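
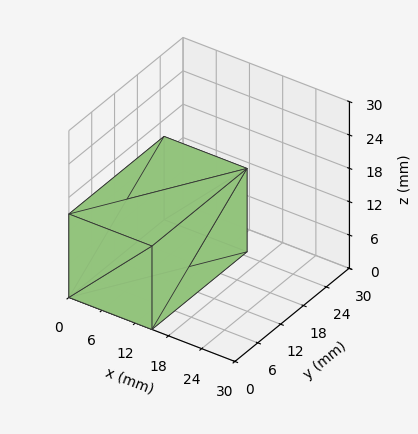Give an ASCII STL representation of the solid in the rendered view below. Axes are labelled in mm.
Reading the render: the shape is a rectangular box, roughly 15 × 25 mm footprint and 15 mm tall (dimensions read to the nearest mm from the axis ticks). For the STL, each face is triangulated and given an outward normal.

solid part
  facet normal 0.0000 0.0000 -1.0000
    outer loop
      vertex 15.0 25.0 0.0
      vertex 15.0 0.0 0.0
      vertex 0.0 0.0 0.0
    endloop
  endfacet
  facet normal 0.0000 0.0000 -1.0000
    outer loop
      vertex 0.0 25.0 0.0
      vertex 15.0 25.0 0.0
      vertex 0.0 0.0 0.0
    endloop
  endfacet
  facet normal 0.0000 0.0000 1.0000
    outer loop
      vertex 0.0 0.0 15.0
      vertex 15.0 0.0 15.0
      vertex 15.0 25.0 15.0
    endloop
  endfacet
  facet normal 0.0000 0.0000 1.0000
    outer loop
      vertex 0.0 0.0 15.0
      vertex 15.0 25.0 15.0
      vertex 0.0 25.0 15.0
    endloop
  endfacet
  facet normal 0.0000 -1.0000 0.0000
    outer loop
      vertex 0.0 0.0 0.0
      vertex 15.0 0.0 0.0
      vertex 15.0 0.0 15.0
    endloop
  endfacet
  facet normal 0.0000 -1.0000 0.0000
    outer loop
      vertex 0.0 0.0 0.0
      vertex 15.0 0.0 15.0
      vertex 0.0 0.0 15.0
    endloop
  endfacet
  facet normal 0.0000 1.0000 0.0000
    outer loop
      vertex 15.0 25.0 15.0
      vertex 15.0 25.0 0.0
      vertex 0.0 25.0 0.0
    endloop
  endfacet
  facet normal 0.0000 1.0000 0.0000
    outer loop
      vertex 0.0 25.0 15.0
      vertex 15.0 25.0 15.0
      vertex 0.0 25.0 0.0
    endloop
  endfacet
  facet normal -1.0000 0.0000 0.0000
    outer loop
      vertex 0.0 25.0 15.0
      vertex 0.0 25.0 0.0
      vertex 0.0 0.0 0.0
    endloop
  endfacet
  facet normal -1.0000 0.0000 0.0000
    outer loop
      vertex 0.0 0.0 15.0
      vertex 0.0 25.0 15.0
      vertex 0.0 0.0 0.0
    endloop
  endfacet
  facet normal 1.0000 0.0000 0.0000
    outer loop
      vertex 15.0 0.0 0.0
      vertex 15.0 25.0 0.0
      vertex 15.0 25.0 15.0
    endloop
  endfacet
  facet normal 1.0000 0.0000 0.0000
    outer loop
      vertex 15.0 0.0 0.0
      vertex 15.0 25.0 15.0
      vertex 15.0 0.0 15.0
    endloop
  endfacet
endsolid part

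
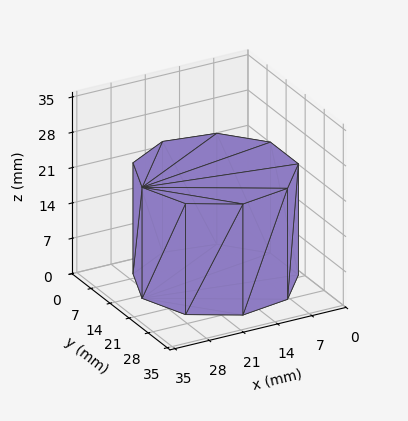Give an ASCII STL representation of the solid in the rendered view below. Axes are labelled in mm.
Reading the render: the shape is a regular 9-sided prism (a cylinder approximated with 9 flat sides), circumscribed radius ≈ 15 mm, height ≈ 22 mm (dimensions read to the nearest mm from the axis ticks). For the STL, each face is triangulated and given an outward normal.

solid part
  facet normal 0.0000 0.0000 -1.0000
    outer loop
      vertex 17.60 29.77 0.00
      vertex 26.49 24.64 0.00
      vertex 30.00 15.00 0.00
    endloop
  endfacet
  facet normal 0.0000 0.0000 -1.0000
    outer loop
      vertex 7.50 27.99 0.00
      vertex 17.60 29.77 0.00
      vertex 30.00 15.00 0.00
    endloop
  endfacet
  facet normal 0.0000 0.0000 -1.0000
    outer loop
      vertex 0.90 20.13 0.00
      vertex 7.50 27.99 0.00
      vertex 30.00 15.00 0.00
    endloop
  endfacet
  facet normal 0.0000 0.0000 -1.0000
    outer loop
      vertex 0.90 9.87 0.00
      vertex 0.90 20.13 0.00
      vertex 30.00 15.00 0.00
    endloop
  endfacet
  facet normal 0.0000 0.0000 -1.0000
    outer loop
      vertex 7.50 2.01 0.00
      vertex 0.90 9.87 0.00
      vertex 30.00 15.00 0.00
    endloop
  endfacet
  facet normal 0.0000 0.0000 -1.0000
    outer loop
      vertex 17.60 0.23 0.00
      vertex 7.50 2.01 0.00
      vertex 30.00 15.00 0.00
    endloop
  endfacet
  facet normal 0.0000 0.0000 -1.0000
    outer loop
      vertex 26.49 5.36 0.00
      vertex 17.60 0.23 0.00
      vertex 30.00 15.00 0.00
    endloop
  endfacet
  facet normal 0.0000 0.0000 1.0000
    outer loop
      vertex 30.00 15.00 22.00
      vertex 26.49 24.64 22.00
      vertex 17.60 29.77 22.00
    endloop
  endfacet
  facet normal 0.0000 0.0000 1.0000
    outer loop
      vertex 30.00 15.00 22.00
      vertex 17.60 29.77 22.00
      vertex 7.50 27.99 22.00
    endloop
  endfacet
  facet normal 0.0000 0.0000 1.0000
    outer loop
      vertex 30.00 15.00 22.00
      vertex 7.50 27.99 22.00
      vertex 0.90 20.13 22.00
    endloop
  endfacet
  facet normal 0.0000 0.0000 1.0000
    outer loop
      vertex 30.00 15.00 22.00
      vertex 0.90 20.13 22.00
      vertex 0.90 9.87 22.00
    endloop
  endfacet
  facet normal 0.0000 0.0000 1.0000
    outer loop
      vertex 30.00 15.00 22.00
      vertex 0.90 9.87 22.00
      vertex 7.50 2.01 22.00
    endloop
  endfacet
  facet normal 0.0000 0.0000 1.0000
    outer loop
      vertex 30.00 15.00 22.00
      vertex 7.50 2.01 22.00
      vertex 17.60 0.23 22.00
    endloop
  endfacet
  facet normal 0.0000 0.0000 1.0000
    outer loop
      vertex 30.00 15.00 22.00
      vertex 17.60 0.23 22.00
      vertex 26.49 5.36 22.00
    endloop
  endfacet
  facet normal 0.9397 0.3421 0.0000
    outer loop
      vertex 30.00 15.00 0.00
      vertex 26.49 24.64 0.00
      vertex 26.49 24.64 22.00
    endloop
  endfacet
  facet normal 0.9397 0.3421 0.0000
    outer loop
      vertex 30.00 15.00 0.00
      vertex 26.49 24.64 22.00
      vertex 30.00 15.00 22.00
    endloop
  endfacet
  facet normal 0.4998 0.8661 0.0000
    outer loop
      vertex 26.49 24.64 0.00
      vertex 17.60 29.77 0.00
      vertex 17.60 29.77 22.00
    endloop
  endfacet
  facet normal 0.4998 0.8661 0.0000
    outer loop
      vertex 26.49 24.64 0.00
      vertex 17.60 29.77 22.00
      vertex 26.49 24.64 22.00
    endloop
  endfacet
  facet normal -0.1736 0.9848 0.0000
    outer loop
      vertex 17.60 29.77 0.00
      vertex 7.50 27.99 0.00
      vertex 7.50 27.99 22.00
    endloop
  endfacet
  facet normal -0.1736 0.9848 0.0000
    outer loop
      vertex 17.60 29.77 0.00
      vertex 7.50 27.99 22.00
      vertex 17.60 29.77 22.00
    endloop
  endfacet
  facet normal -0.7658 0.6431 0.0000
    outer loop
      vertex 7.50 27.99 0.00
      vertex 0.90 20.13 0.00
      vertex 0.90 20.13 22.00
    endloop
  endfacet
  facet normal -0.7658 0.6431 0.0000
    outer loop
      vertex 7.50 27.99 0.00
      vertex 0.90 20.13 22.00
      vertex 7.50 27.99 22.00
    endloop
  endfacet
  facet normal -1.0000 0.0000 0.0000
    outer loop
      vertex 0.90 20.13 0.00
      vertex 0.90 9.87 0.00
      vertex 0.90 9.87 22.00
    endloop
  endfacet
  facet normal -1.0000 0.0000 0.0000
    outer loop
      vertex 0.90 20.13 0.00
      vertex 0.90 9.87 22.00
      vertex 0.90 20.13 22.00
    endloop
  endfacet
  facet normal -0.7658 -0.6431 0.0000
    outer loop
      vertex 0.90 9.87 0.00
      vertex 7.50 2.01 0.00
      vertex 7.50 2.01 22.00
    endloop
  endfacet
  facet normal -0.7658 -0.6431 0.0000
    outer loop
      vertex 0.90 9.87 0.00
      vertex 7.50 2.01 22.00
      vertex 0.90 9.87 22.00
    endloop
  endfacet
  facet normal -0.1736 -0.9848 0.0000
    outer loop
      vertex 7.50 2.01 0.00
      vertex 17.60 0.23 0.00
      vertex 17.60 0.23 22.00
    endloop
  endfacet
  facet normal -0.1736 -0.9848 0.0000
    outer loop
      vertex 7.50 2.01 0.00
      vertex 17.60 0.23 22.00
      vertex 7.50 2.01 22.00
    endloop
  endfacet
  facet normal 0.4998 -0.8661 0.0000
    outer loop
      vertex 17.60 0.23 0.00
      vertex 26.49 5.36 0.00
      vertex 26.49 5.36 22.00
    endloop
  endfacet
  facet normal 0.4998 -0.8661 0.0000
    outer loop
      vertex 17.60 0.23 0.00
      vertex 26.49 5.36 22.00
      vertex 17.60 0.23 22.00
    endloop
  endfacet
  facet normal 0.9397 -0.3421 0.0000
    outer loop
      vertex 26.49 5.36 0.00
      vertex 30.00 15.00 0.00
      vertex 30.00 15.00 22.00
    endloop
  endfacet
  facet normal 0.9397 -0.3421 0.0000
    outer loop
      vertex 26.49 5.36 0.00
      vertex 30.00 15.00 22.00
      vertex 26.49 5.36 22.00
    endloop
  endfacet
endsolid part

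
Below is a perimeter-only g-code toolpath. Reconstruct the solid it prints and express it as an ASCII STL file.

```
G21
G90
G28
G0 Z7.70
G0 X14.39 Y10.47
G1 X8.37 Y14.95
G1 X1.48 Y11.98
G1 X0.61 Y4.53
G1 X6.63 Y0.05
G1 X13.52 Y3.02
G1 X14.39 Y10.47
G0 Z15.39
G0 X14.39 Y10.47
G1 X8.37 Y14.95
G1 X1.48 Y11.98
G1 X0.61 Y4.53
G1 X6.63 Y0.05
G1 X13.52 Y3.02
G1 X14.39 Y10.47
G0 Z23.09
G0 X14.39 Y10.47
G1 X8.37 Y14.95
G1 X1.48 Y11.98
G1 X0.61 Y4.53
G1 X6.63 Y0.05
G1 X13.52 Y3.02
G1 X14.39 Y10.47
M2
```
solid part
  facet normal 0.0000 0.0000 -1.0000
    outer loop
      vertex 1.48 11.98 0.00
      vertex 8.37 14.95 0.00
      vertex 14.39 10.47 0.00
    endloop
  endfacet
  facet normal 0.0000 0.0000 -1.0000
    outer loop
      vertex 0.61 4.53 0.00
      vertex 1.48 11.98 0.00
      vertex 14.39 10.47 0.00
    endloop
  endfacet
  facet normal 0.0000 0.0000 -1.0000
    outer loop
      vertex 6.63 0.05 0.00
      vertex 0.61 4.53 0.00
      vertex 14.39 10.47 0.00
    endloop
  endfacet
  facet normal 0.0000 0.0000 -1.0000
    outer loop
      vertex 13.52 3.02 0.00
      vertex 6.63 0.05 0.00
      vertex 14.39 10.47 0.00
    endloop
  endfacet
  facet normal 0.0000 0.0000 1.0000
    outer loop
      vertex 14.39 10.47 23.09
      vertex 8.37 14.95 23.09
      vertex 1.48 11.98 23.09
    endloop
  endfacet
  facet normal 0.0000 0.0000 1.0000
    outer loop
      vertex 14.39 10.47 23.09
      vertex 1.48 11.98 23.09
      vertex 0.61 4.53 23.09
    endloop
  endfacet
  facet normal 0.0000 0.0000 1.0000
    outer loop
      vertex 14.39 10.47 23.09
      vertex 0.61 4.53 23.09
      vertex 6.63 0.05 23.09
    endloop
  endfacet
  facet normal 0.0000 0.0000 1.0000
    outer loop
      vertex 14.39 10.47 23.09
      vertex 6.63 0.05 23.09
      vertex 13.52 3.02 23.09
    endloop
  endfacet
  facet normal 0.5970 0.8022 0.0000
    outer loop
      vertex 14.39 10.47 0.00
      vertex 8.37 14.95 0.00
      vertex 8.37 14.95 23.09
    endloop
  endfacet
  facet normal 0.5970 0.8022 0.0000
    outer loop
      vertex 14.39 10.47 0.00
      vertex 8.37 14.95 23.09
      vertex 14.39 10.47 23.09
    endloop
  endfacet
  facet normal -0.3958 0.9183 0.0000
    outer loop
      vertex 8.37 14.95 0.00
      vertex 1.48 11.98 0.00
      vertex 1.48 11.98 23.09
    endloop
  endfacet
  facet normal -0.3958 0.9183 0.0000
    outer loop
      vertex 8.37 14.95 0.00
      vertex 1.48 11.98 23.09
      vertex 8.37 14.95 23.09
    endloop
  endfacet
  facet normal -0.9933 0.1160 0.0000
    outer loop
      vertex 1.48 11.98 0.00
      vertex 0.61 4.53 0.00
      vertex 0.61 4.53 23.09
    endloop
  endfacet
  facet normal -0.9933 0.1160 0.0000
    outer loop
      vertex 1.48 11.98 0.00
      vertex 0.61 4.53 23.09
      vertex 1.48 11.98 23.09
    endloop
  endfacet
  facet normal -0.5970 -0.8022 0.0000
    outer loop
      vertex 0.61 4.53 0.00
      vertex 6.63 0.05 0.00
      vertex 6.63 0.05 23.09
    endloop
  endfacet
  facet normal -0.5970 -0.8022 0.0000
    outer loop
      vertex 0.61 4.53 0.00
      vertex 6.63 0.05 23.09
      vertex 0.61 4.53 23.09
    endloop
  endfacet
  facet normal 0.3958 -0.9183 0.0000
    outer loop
      vertex 6.63 0.05 0.00
      vertex 13.52 3.02 0.00
      vertex 13.52 3.02 23.09
    endloop
  endfacet
  facet normal 0.3958 -0.9183 0.0000
    outer loop
      vertex 6.63 0.05 0.00
      vertex 13.52 3.02 23.09
      vertex 6.63 0.05 23.09
    endloop
  endfacet
  facet normal 0.9933 -0.1160 0.0000
    outer loop
      vertex 13.52 3.02 0.00
      vertex 14.39 10.47 0.00
      vertex 14.39 10.47 23.09
    endloop
  endfacet
  facet normal 0.9933 -0.1160 0.0000
    outer loop
      vertex 13.52 3.02 0.00
      vertex 14.39 10.47 23.09
      vertex 13.52 3.02 23.09
    endloop
  endfacet
endsolid part

The G0 Z moves step by Δz≈7.70 mm. Every layer's G1 loop is the same polygon, so the solid is a straight extrusion of it from z=0 to z≈23.1. Closing with flat bottom and top caps and triangulating gives 20 facets — a regular 6-sided prism (a cylinder approximated with 6 flat sides), circumscribed radius ≈ 7.5 mm, height ≈ 23.1 mm.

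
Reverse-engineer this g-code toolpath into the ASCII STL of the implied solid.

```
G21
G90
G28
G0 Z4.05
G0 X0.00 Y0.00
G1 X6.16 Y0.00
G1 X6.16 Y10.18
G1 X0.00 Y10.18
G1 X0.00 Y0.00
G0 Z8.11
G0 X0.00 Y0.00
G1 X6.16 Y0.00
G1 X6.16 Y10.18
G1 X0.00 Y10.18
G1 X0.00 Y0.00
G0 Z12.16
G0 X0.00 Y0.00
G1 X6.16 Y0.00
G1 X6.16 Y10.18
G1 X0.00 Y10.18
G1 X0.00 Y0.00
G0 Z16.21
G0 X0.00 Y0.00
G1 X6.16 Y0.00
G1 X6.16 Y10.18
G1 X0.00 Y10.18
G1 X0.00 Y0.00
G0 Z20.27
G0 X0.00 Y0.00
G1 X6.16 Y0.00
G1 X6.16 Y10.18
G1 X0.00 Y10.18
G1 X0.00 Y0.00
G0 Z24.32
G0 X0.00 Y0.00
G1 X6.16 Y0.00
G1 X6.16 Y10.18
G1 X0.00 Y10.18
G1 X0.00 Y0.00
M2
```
solid part
  facet normal 0.0000 0.0000 -1.0000
    outer loop
      vertex 6.16 10.18 0.00
      vertex 6.16 0.00 0.00
      vertex 0.00 0.00 0.00
    endloop
  endfacet
  facet normal 0.0000 0.0000 -1.0000
    outer loop
      vertex 0.00 10.18 0.00
      vertex 6.16 10.18 0.00
      vertex 0.00 0.00 0.00
    endloop
  endfacet
  facet normal 0.0000 0.0000 1.0000
    outer loop
      vertex 0.00 0.00 24.32
      vertex 6.16 0.00 24.32
      vertex 6.16 10.18 24.32
    endloop
  endfacet
  facet normal 0.0000 0.0000 1.0000
    outer loop
      vertex 0.00 0.00 24.32
      vertex 6.16 10.18 24.32
      vertex 0.00 10.18 24.32
    endloop
  endfacet
  facet normal 0.0000 -1.0000 0.0000
    outer loop
      vertex 0.00 0.00 0.00
      vertex 6.16 0.00 0.00
      vertex 6.16 0.00 24.32
    endloop
  endfacet
  facet normal 0.0000 -1.0000 0.0000
    outer loop
      vertex 0.00 0.00 0.00
      vertex 6.16 0.00 24.32
      vertex 0.00 0.00 24.32
    endloop
  endfacet
  facet normal 0.0000 1.0000 0.0000
    outer loop
      vertex 6.16 10.18 24.32
      vertex 6.16 10.18 0.00
      vertex 0.00 10.18 0.00
    endloop
  endfacet
  facet normal 0.0000 1.0000 0.0000
    outer loop
      vertex 0.00 10.18 24.32
      vertex 6.16 10.18 24.32
      vertex 0.00 10.18 0.00
    endloop
  endfacet
  facet normal -1.0000 0.0000 0.0000
    outer loop
      vertex 0.00 10.18 24.32
      vertex 0.00 10.18 0.00
      vertex 0.00 0.00 0.00
    endloop
  endfacet
  facet normal -1.0000 0.0000 0.0000
    outer loop
      vertex 0.00 0.00 24.32
      vertex 0.00 10.18 24.32
      vertex 0.00 0.00 0.00
    endloop
  endfacet
  facet normal 1.0000 0.0000 0.0000
    outer loop
      vertex 6.16 0.00 0.00
      vertex 6.16 10.18 0.00
      vertex 6.16 10.18 24.32
    endloop
  endfacet
  facet normal 1.0000 0.0000 0.0000
    outer loop
      vertex 6.16 0.00 0.00
      vertex 6.16 10.18 24.32
      vertex 6.16 0.00 24.32
    endloop
  endfacet
endsolid part

The G0 Z moves step by Δz≈4.05 mm. Every layer's G1 loop is the same polygon, so the solid is a straight extrusion of it from z=0 to z≈24.3. Closing with flat bottom and top caps and triangulating gives 12 facets — a rectangular box, roughly 6.16 × 10.2 mm footprint and 24.3 mm tall.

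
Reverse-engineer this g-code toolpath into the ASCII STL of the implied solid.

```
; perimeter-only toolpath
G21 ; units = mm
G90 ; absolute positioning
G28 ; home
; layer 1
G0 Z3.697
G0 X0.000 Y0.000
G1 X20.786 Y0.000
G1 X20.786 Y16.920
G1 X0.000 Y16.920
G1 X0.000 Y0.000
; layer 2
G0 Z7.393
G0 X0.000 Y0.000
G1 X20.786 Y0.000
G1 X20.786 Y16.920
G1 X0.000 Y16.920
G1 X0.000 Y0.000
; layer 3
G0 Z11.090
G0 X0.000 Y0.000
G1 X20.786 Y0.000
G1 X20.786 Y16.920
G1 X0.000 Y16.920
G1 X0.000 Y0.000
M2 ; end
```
solid part
  facet normal 0.0000 0.0000 -1.0000
    outer loop
      vertex 20.786 16.920 0.000
      vertex 20.786 0.000 0.000
      vertex 0.000 0.000 0.000
    endloop
  endfacet
  facet normal 0.0000 0.0000 -1.0000
    outer loop
      vertex 0.000 16.920 0.000
      vertex 20.786 16.920 0.000
      vertex 0.000 0.000 0.000
    endloop
  endfacet
  facet normal 0.0000 0.0000 1.0000
    outer loop
      vertex 0.000 0.000 11.090
      vertex 20.786 0.000 11.090
      vertex 20.786 16.920 11.090
    endloop
  endfacet
  facet normal 0.0000 0.0000 1.0000
    outer loop
      vertex 0.000 0.000 11.090
      vertex 20.786 16.920 11.090
      vertex 0.000 16.920 11.090
    endloop
  endfacet
  facet normal 0.0000 -1.0000 0.0000
    outer loop
      vertex 0.000 0.000 0.000
      vertex 20.786 0.000 0.000
      vertex 20.786 0.000 11.090
    endloop
  endfacet
  facet normal 0.0000 -1.0000 0.0000
    outer loop
      vertex 0.000 0.000 0.000
      vertex 20.786 0.000 11.090
      vertex 0.000 0.000 11.090
    endloop
  endfacet
  facet normal 0.0000 1.0000 0.0000
    outer loop
      vertex 20.786 16.920 11.090
      vertex 20.786 16.920 0.000
      vertex 0.000 16.920 0.000
    endloop
  endfacet
  facet normal 0.0000 1.0000 0.0000
    outer loop
      vertex 0.000 16.920 11.090
      vertex 20.786 16.920 11.090
      vertex 0.000 16.920 0.000
    endloop
  endfacet
  facet normal -1.0000 0.0000 0.0000
    outer loop
      vertex 0.000 16.920 11.090
      vertex 0.000 16.920 0.000
      vertex 0.000 0.000 0.000
    endloop
  endfacet
  facet normal -1.0000 0.0000 0.0000
    outer loop
      vertex 0.000 0.000 11.090
      vertex 0.000 16.920 11.090
      vertex 0.000 0.000 0.000
    endloop
  endfacet
  facet normal 1.0000 0.0000 0.0000
    outer loop
      vertex 20.786 0.000 0.000
      vertex 20.786 16.920 0.000
      vertex 20.786 16.920 11.090
    endloop
  endfacet
  facet normal 1.0000 0.0000 0.0000
    outer loop
      vertex 20.786 0.000 0.000
      vertex 20.786 16.920 11.090
      vertex 20.786 0.000 11.090
    endloop
  endfacet
endsolid part

The G0 Z moves step by Δz≈3.697 mm. Every layer's G1 loop is the same polygon, so the solid is a straight extrusion of it from z=0 to z≈11.1. Closing with flat bottom and top caps and triangulating gives 12 facets — a rectangular box, roughly 20.8 × 16.9 mm footprint and 11.1 mm tall.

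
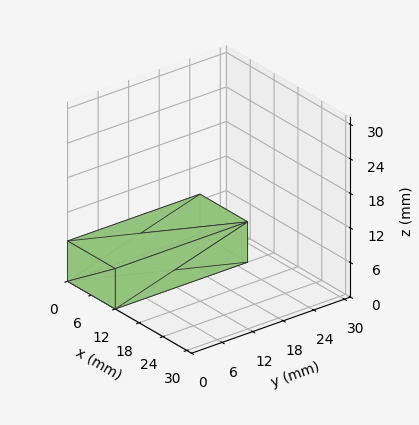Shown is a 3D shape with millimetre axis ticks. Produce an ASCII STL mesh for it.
Reading the render: the shape is a rectangular box, roughly 12 × 26 mm footprint and 7 mm tall (dimensions read to the nearest mm from the axis ticks). For the STL, each face is triangulated and given an outward normal.

solid part
  facet normal 0.0000 0.0000 -1.0000
    outer loop
      vertex 12.000 26.000 0.000
      vertex 12.000 0.000 0.000
      vertex 0.000 0.000 0.000
    endloop
  endfacet
  facet normal 0.0000 0.0000 -1.0000
    outer loop
      vertex 0.000 26.000 0.000
      vertex 12.000 26.000 0.000
      vertex 0.000 0.000 0.000
    endloop
  endfacet
  facet normal 0.0000 0.0000 1.0000
    outer loop
      vertex 0.000 0.000 7.000
      vertex 12.000 0.000 7.000
      vertex 12.000 26.000 7.000
    endloop
  endfacet
  facet normal 0.0000 0.0000 1.0000
    outer loop
      vertex 0.000 0.000 7.000
      vertex 12.000 26.000 7.000
      vertex 0.000 26.000 7.000
    endloop
  endfacet
  facet normal 0.0000 -1.0000 0.0000
    outer loop
      vertex 0.000 0.000 0.000
      vertex 12.000 0.000 0.000
      vertex 12.000 0.000 7.000
    endloop
  endfacet
  facet normal 0.0000 -1.0000 0.0000
    outer loop
      vertex 0.000 0.000 0.000
      vertex 12.000 0.000 7.000
      vertex 0.000 0.000 7.000
    endloop
  endfacet
  facet normal 0.0000 1.0000 0.0000
    outer loop
      vertex 12.000 26.000 7.000
      vertex 12.000 26.000 0.000
      vertex 0.000 26.000 0.000
    endloop
  endfacet
  facet normal 0.0000 1.0000 0.0000
    outer loop
      vertex 0.000 26.000 7.000
      vertex 12.000 26.000 7.000
      vertex 0.000 26.000 0.000
    endloop
  endfacet
  facet normal -1.0000 0.0000 0.0000
    outer loop
      vertex 0.000 26.000 7.000
      vertex 0.000 26.000 0.000
      vertex 0.000 0.000 0.000
    endloop
  endfacet
  facet normal -1.0000 0.0000 0.0000
    outer loop
      vertex 0.000 0.000 7.000
      vertex 0.000 26.000 7.000
      vertex 0.000 0.000 0.000
    endloop
  endfacet
  facet normal 1.0000 0.0000 0.0000
    outer loop
      vertex 12.000 0.000 0.000
      vertex 12.000 26.000 0.000
      vertex 12.000 26.000 7.000
    endloop
  endfacet
  facet normal 1.0000 0.0000 0.0000
    outer loop
      vertex 12.000 0.000 0.000
      vertex 12.000 26.000 7.000
      vertex 12.000 0.000 7.000
    endloop
  endfacet
endsolid part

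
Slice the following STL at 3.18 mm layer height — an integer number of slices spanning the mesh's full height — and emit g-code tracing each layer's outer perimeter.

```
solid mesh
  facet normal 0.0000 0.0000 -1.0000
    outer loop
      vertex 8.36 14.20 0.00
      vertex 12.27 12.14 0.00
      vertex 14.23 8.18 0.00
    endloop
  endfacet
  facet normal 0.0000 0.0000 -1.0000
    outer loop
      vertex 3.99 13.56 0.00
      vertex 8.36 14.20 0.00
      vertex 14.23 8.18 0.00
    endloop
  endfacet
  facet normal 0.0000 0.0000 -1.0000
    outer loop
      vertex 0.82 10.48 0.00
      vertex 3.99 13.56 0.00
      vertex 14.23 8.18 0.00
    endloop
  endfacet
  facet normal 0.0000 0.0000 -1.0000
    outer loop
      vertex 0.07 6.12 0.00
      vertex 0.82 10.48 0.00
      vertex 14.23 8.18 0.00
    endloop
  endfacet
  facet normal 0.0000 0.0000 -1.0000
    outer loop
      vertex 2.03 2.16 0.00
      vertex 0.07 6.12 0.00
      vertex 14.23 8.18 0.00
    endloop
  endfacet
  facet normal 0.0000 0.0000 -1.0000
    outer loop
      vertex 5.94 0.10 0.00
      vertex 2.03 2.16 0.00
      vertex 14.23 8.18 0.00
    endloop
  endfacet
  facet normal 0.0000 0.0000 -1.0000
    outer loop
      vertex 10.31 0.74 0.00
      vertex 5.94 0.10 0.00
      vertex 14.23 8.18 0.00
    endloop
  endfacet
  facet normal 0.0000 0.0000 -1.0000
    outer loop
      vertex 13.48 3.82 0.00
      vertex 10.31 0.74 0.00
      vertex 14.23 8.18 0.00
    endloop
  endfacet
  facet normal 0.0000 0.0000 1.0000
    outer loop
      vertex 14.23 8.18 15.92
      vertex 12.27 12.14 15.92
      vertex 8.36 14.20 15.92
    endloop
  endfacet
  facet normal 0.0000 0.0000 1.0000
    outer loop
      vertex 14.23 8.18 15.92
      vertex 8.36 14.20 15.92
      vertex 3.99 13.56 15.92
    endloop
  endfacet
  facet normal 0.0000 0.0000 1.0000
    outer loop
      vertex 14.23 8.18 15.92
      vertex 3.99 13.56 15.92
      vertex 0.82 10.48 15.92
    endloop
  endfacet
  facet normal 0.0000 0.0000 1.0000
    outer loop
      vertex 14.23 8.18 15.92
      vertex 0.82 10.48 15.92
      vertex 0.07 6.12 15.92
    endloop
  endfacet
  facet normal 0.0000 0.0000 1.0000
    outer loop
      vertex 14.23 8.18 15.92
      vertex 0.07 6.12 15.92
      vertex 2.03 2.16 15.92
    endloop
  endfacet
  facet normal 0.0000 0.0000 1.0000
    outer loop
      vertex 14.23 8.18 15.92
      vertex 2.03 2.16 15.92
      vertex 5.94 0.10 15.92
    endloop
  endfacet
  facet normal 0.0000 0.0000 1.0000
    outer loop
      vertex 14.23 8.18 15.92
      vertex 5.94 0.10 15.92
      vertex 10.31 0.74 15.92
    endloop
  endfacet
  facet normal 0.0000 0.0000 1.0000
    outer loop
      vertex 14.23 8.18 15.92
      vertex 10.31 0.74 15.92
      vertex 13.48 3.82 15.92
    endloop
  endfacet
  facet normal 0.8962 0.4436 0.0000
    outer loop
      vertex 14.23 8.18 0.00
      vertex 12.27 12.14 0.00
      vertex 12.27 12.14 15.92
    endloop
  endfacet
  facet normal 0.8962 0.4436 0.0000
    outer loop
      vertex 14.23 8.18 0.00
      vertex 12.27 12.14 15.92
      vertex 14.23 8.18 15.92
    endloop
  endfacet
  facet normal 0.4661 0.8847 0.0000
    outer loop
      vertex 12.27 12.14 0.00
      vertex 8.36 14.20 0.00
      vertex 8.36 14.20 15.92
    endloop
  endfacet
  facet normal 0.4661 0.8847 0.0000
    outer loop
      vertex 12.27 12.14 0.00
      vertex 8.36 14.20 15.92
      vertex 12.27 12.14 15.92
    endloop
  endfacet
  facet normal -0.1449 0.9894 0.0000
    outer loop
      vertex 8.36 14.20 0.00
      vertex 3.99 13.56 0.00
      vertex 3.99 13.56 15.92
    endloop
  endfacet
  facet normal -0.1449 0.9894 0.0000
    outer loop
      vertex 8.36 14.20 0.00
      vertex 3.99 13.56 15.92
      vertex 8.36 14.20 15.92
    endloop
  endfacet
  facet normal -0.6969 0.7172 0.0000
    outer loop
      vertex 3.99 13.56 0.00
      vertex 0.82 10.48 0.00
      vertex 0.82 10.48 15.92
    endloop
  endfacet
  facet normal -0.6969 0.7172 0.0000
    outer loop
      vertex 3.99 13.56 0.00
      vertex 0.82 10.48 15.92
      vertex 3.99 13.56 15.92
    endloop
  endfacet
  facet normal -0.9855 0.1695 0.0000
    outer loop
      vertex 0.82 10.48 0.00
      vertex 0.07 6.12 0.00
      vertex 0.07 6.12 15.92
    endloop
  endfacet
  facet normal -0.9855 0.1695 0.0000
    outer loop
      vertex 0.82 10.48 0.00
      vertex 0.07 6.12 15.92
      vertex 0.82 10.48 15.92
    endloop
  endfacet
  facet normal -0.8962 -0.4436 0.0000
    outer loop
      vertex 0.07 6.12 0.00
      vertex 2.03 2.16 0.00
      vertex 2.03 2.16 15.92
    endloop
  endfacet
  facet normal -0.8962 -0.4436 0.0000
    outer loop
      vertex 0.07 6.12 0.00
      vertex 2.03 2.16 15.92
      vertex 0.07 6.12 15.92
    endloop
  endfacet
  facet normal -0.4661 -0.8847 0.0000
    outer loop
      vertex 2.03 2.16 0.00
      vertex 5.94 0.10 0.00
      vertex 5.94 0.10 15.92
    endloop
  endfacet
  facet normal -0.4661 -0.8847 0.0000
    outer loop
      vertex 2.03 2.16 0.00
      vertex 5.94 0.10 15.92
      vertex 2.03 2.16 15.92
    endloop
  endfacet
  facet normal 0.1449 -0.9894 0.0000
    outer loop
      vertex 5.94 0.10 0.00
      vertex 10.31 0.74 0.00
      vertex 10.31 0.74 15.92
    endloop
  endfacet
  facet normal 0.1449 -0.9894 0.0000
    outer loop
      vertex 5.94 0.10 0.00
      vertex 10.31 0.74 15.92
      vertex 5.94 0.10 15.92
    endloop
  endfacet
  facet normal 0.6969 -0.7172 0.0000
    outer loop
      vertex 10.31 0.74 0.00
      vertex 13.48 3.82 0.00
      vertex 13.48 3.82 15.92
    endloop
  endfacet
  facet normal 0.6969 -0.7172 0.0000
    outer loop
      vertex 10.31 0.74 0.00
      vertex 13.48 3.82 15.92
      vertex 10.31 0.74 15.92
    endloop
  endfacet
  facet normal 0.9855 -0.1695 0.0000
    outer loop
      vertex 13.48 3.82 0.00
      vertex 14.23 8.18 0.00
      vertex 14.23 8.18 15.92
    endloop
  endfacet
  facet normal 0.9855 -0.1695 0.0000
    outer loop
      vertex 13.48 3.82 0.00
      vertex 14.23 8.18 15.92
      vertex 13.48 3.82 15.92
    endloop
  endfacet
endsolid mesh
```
; perimeter-only toolpath
G21 ; units = mm
G90 ; absolute positioning
G28 ; home
; layer 1
G0 Z3.18
G0 X14.23 Y8.18
G1 X12.27 Y12.14
G1 X8.36 Y14.20
G1 X3.99 Y13.56
G1 X0.82 Y10.48
G1 X0.07 Y6.12
G1 X2.03 Y2.16
G1 X5.94 Y0.10
G1 X10.31 Y0.74
G1 X13.48 Y3.82
G1 X14.23 Y8.18
; layer 2
G0 Z6.37
G0 X14.23 Y8.18
G1 X12.27 Y12.14
G1 X8.36 Y14.20
G1 X3.99 Y13.56
G1 X0.82 Y10.48
G1 X0.07 Y6.12
G1 X2.03 Y2.16
G1 X5.94 Y0.10
G1 X10.31 Y0.74
G1 X13.48 Y3.82
G1 X14.23 Y8.18
; layer 3
G0 Z9.55
G0 X14.23 Y8.18
G1 X12.27 Y12.14
G1 X8.36 Y14.20
G1 X3.99 Y13.56
G1 X0.82 Y10.48
G1 X0.07 Y6.12
G1 X2.03 Y2.16
G1 X5.94 Y0.10
G1 X10.31 Y0.74
G1 X13.48 Y3.82
G1 X14.23 Y8.18
; layer 4
G0 Z12.74
G0 X14.23 Y8.18
G1 X12.27 Y12.14
G1 X8.36 Y14.20
G1 X3.99 Y13.56
G1 X0.82 Y10.48
G1 X0.07 Y6.12
G1 X2.03 Y2.16
G1 X5.94 Y0.10
G1 X10.31 Y0.74
G1 X13.48 Y3.82
G1 X14.23 Y8.18
; layer 5
G0 Z15.92
G0 X14.23 Y8.18
G1 X12.27 Y12.14
G1 X8.36 Y14.20
G1 X3.99 Y13.56
G1 X0.82 Y10.48
G1 X0.07 Y6.12
G1 X2.03 Y2.16
G1 X5.94 Y0.10
G1 X10.31 Y0.74
G1 X13.48 Y3.82
G1 X14.23 Y8.18
M2 ; end

The solid is a regular 10-sided prism (a cylinder approximated with 10 flat sides), circumscribed radius ≈ 7.15 mm, height ≈ 15.9 mm. Slicing at Δz = 3.18 mm — 5 equal slices spanning the solid's height, so layer i sits at z = i·h/5 — gives 5 non-empty perimeters. Each is a 10-segment closed polygon; G0 lifts to the layer z and rapids to the start vertex, then G1 traces the edges.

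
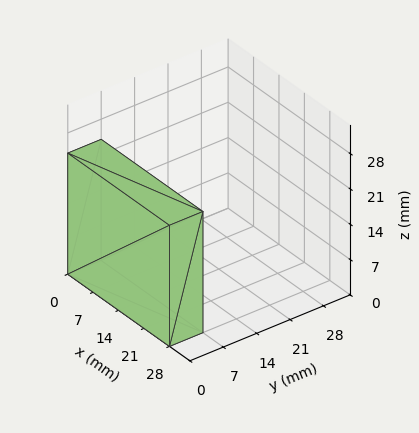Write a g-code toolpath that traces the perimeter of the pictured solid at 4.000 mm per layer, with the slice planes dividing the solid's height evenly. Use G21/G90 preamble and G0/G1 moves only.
Reading the render: the shape is a rectangular box, roughly 28 × 7 mm footprint and 24 mm tall (dimensions read to the nearest mm from the axis ticks). For the g-code, the solid's height is divided into equal slices at the stated Δz and each level perimeter traced with G1 moves after a G0 lift.

; perimeter-only toolpath
G21 ; units = mm
G90 ; absolute positioning
G28 ; home
; layer 1
G0 Z4.000
G0 X0.000 Y0.000
G1 X28.000 Y0.000
G1 X28.000 Y7.000
G1 X0.000 Y7.000
G1 X0.000 Y0.000
; layer 2
G0 Z8.000
G0 X0.000 Y0.000
G1 X28.000 Y0.000
G1 X28.000 Y7.000
G1 X0.000 Y7.000
G1 X0.000 Y0.000
; layer 3
G0 Z12.000
G0 X0.000 Y0.000
G1 X28.000 Y0.000
G1 X28.000 Y7.000
G1 X0.000 Y7.000
G1 X0.000 Y0.000
; layer 4
G0 Z16.000
G0 X0.000 Y0.000
G1 X28.000 Y0.000
G1 X28.000 Y7.000
G1 X0.000 Y7.000
G1 X0.000 Y0.000
; layer 5
G0 Z20.000
G0 X0.000 Y0.000
G1 X28.000 Y0.000
G1 X28.000 Y7.000
G1 X0.000 Y7.000
G1 X0.000 Y0.000
; layer 6
G0 Z24.000
G0 X0.000 Y0.000
G1 X28.000 Y0.000
G1 X28.000 Y7.000
G1 X0.000 Y7.000
G1 X0.000 Y0.000
M2 ; end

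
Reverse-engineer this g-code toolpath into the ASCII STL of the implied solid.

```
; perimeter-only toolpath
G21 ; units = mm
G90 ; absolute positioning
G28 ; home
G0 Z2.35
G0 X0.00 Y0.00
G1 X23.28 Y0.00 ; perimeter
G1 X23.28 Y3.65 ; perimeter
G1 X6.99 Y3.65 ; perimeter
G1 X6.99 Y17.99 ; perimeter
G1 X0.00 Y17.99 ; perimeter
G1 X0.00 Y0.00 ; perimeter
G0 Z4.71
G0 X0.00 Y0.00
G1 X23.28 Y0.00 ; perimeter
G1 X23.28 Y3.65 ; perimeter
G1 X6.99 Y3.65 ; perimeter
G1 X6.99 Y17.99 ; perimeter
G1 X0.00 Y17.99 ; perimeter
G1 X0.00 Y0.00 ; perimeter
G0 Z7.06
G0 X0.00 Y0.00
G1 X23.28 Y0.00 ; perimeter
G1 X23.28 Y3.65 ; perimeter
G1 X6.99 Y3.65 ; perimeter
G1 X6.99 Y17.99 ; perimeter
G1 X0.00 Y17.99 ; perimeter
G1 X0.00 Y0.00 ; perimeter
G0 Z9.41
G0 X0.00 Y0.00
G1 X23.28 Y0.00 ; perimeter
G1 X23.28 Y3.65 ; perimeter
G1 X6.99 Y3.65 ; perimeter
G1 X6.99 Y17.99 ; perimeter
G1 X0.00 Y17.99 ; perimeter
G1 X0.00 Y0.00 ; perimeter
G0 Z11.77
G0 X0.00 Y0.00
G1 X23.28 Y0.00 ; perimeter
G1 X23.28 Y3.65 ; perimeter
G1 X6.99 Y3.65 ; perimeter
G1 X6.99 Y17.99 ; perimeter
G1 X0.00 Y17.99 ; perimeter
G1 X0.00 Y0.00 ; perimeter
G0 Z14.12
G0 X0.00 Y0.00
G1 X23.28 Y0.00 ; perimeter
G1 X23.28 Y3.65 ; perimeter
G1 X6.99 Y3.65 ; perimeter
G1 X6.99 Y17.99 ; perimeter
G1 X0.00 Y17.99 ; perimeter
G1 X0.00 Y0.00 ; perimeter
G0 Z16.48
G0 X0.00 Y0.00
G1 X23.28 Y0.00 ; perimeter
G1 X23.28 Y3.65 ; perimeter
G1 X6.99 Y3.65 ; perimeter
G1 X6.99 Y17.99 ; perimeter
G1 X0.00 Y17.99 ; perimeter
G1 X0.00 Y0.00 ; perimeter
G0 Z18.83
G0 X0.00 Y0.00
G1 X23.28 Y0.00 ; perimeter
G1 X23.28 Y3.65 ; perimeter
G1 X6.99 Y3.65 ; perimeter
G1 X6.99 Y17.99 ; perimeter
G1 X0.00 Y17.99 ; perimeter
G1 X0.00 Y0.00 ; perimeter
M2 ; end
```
solid part
  facet normal 0.0000 0.0000 -1.0000
    outer loop
      vertex 23.28 3.65 0.00
      vertex 23.28 0.00 0.00
      vertex 0.00 0.00 0.00
    endloop
  endfacet
  facet normal 0.0000 0.0000 -1.0000
    outer loop
      vertex 6.99 3.65 0.00
      vertex 23.28 3.65 0.00
      vertex 0.00 0.00 0.00
    endloop
  endfacet
  facet normal 0.0000 0.0000 -1.0000
    outer loop
      vertex 6.99 17.99 0.00
      vertex 6.99 3.65 0.00
      vertex 0.00 0.00 0.00
    endloop
  endfacet
  facet normal 0.0000 0.0000 -1.0000
    outer loop
      vertex 0.00 17.99 0.00
      vertex 6.99 17.99 0.00
      vertex 0.00 0.00 0.00
    endloop
  endfacet
  facet normal 0.0000 0.0000 1.0000
    outer loop
      vertex 0.00 0.00 18.83
      vertex 23.28 0.00 18.83
      vertex 23.28 3.65 18.83
    endloop
  endfacet
  facet normal 0.0000 0.0000 1.0000
    outer loop
      vertex 0.00 0.00 18.83
      vertex 23.28 3.65 18.83
      vertex 6.99 3.65 18.83
    endloop
  endfacet
  facet normal 0.0000 0.0000 1.0000
    outer loop
      vertex 0.00 0.00 18.83
      vertex 6.99 3.65 18.83
      vertex 6.99 17.99 18.83
    endloop
  endfacet
  facet normal 0.0000 0.0000 1.0000
    outer loop
      vertex 0.00 0.00 18.83
      vertex 6.99 17.99 18.83
      vertex 0.00 17.99 18.83
    endloop
  endfacet
  facet normal 0.0000 -1.0000 0.0000
    outer loop
      vertex 0.00 0.00 0.00
      vertex 23.28 0.00 0.00
      vertex 23.28 0.00 18.83
    endloop
  endfacet
  facet normal 0.0000 -1.0000 0.0000
    outer loop
      vertex 0.00 0.00 0.00
      vertex 23.28 0.00 18.83
      vertex 0.00 0.00 18.83
    endloop
  endfacet
  facet normal 1.0000 0.0000 0.0000
    outer loop
      vertex 23.28 0.00 0.00
      vertex 23.28 3.65 0.00
      vertex 23.28 3.65 18.83
    endloop
  endfacet
  facet normal 1.0000 0.0000 0.0000
    outer loop
      vertex 23.28 0.00 0.00
      vertex 23.28 3.65 18.83
      vertex 23.28 0.00 18.83
    endloop
  endfacet
  facet normal 0.0000 1.0000 0.0000
    outer loop
      vertex 23.28 3.65 0.00
      vertex 6.99 3.65 0.00
      vertex 6.99 3.65 18.83
    endloop
  endfacet
  facet normal 0.0000 1.0000 0.0000
    outer loop
      vertex 23.28 3.65 0.00
      vertex 6.99 3.65 18.83
      vertex 23.28 3.65 18.83
    endloop
  endfacet
  facet normal 1.0000 0.0000 0.0000
    outer loop
      vertex 6.99 3.65 0.00
      vertex 6.99 17.99 0.00
      vertex 6.99 17.99 18.83
    endloop
  endfacet
  facet normal 1.0000 0.0000 0.0000
    outer loop
      vertex 6.99 3.65 0.00
      vertex 6.99 17.99 18.83
      vertex 6.99 3.65 18.83
    endloop
  endfacet
  facet normal 0.0000 1.0000 0.0000
    outer loop
      vertex 6.99 17.99 0.00
      vertex 0.00 17.99 0.00
      vertex 0.00 17.99 18.83
    endloop
  endfacet
  facet normal 0.0000 1.0000 0.0000
    outer loop
      vertex 6.99 17.99 0.00
      vertex 0.00 17.99 18.83
      vertex 6.99 17.99 18.83
    endloop
  endfacet
  facet normal -1.0000 0.0000 0.0000
    outer loop
      vertex 0.00 17.99 0.00
      vertex 0.00 0.00 0.00
      vertex 0.00 0.00 18.83
    endloop
  endfacet
  facet normal -1.0000 0.0000 0.0000
    outer loop
      vertex 0.00 17.99 0.00
      vertex 0.00 0.00 18.83
      vertex 0.00 17.99 18.83
    endloop
  endfacet
endsolid part

The G0 Z moves step by Δz≈2.35 mm. Every layer's G1 loop is the same polygon, so the solid is a straight extrusion of it from z=0 to z≈18.8. Closing with flat bottom and top caps and triangulating gives 20 facets — an L-shaped prism: outer 23.3 × 18 mm, arm thicknesses ≈ 3.65 mm (horizontal) and 6.99 mm (vertical), extruded 18.8 mm in z.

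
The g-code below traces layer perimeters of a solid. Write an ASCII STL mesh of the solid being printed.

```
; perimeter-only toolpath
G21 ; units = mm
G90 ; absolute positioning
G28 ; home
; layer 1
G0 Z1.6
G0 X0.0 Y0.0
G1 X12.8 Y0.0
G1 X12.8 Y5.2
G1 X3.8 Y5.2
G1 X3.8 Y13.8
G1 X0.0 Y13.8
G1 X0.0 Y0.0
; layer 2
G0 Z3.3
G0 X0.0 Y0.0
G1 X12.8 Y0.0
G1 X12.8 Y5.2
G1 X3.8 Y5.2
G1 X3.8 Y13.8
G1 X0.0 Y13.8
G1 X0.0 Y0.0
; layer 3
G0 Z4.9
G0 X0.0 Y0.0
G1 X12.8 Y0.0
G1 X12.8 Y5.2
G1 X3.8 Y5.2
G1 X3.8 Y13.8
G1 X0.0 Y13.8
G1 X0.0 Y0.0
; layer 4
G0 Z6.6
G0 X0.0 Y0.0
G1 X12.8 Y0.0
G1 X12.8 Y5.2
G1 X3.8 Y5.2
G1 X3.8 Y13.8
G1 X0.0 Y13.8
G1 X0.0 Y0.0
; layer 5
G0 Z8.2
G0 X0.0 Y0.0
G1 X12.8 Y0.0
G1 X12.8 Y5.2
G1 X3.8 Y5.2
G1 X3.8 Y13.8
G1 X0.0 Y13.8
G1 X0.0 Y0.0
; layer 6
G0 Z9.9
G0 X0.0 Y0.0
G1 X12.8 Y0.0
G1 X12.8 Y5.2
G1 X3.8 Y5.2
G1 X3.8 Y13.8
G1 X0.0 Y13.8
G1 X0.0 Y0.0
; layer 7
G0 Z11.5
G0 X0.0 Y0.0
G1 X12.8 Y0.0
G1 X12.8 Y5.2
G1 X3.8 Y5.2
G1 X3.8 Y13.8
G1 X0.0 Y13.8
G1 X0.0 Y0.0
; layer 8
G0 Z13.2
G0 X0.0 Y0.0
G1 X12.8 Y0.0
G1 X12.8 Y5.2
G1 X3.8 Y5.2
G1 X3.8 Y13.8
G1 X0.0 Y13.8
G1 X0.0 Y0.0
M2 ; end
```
solid part
  facet normal 0.0000 0.0000 -1.0000
    outer loop
      vertex 12.8 5.2 0.0
      vertex 12.8 0.0 0.0
      vertex 0.0 0.0 0.0
    endloop
  endfacet
  facet normal 0.0000 0.0000 -1.0000
    outer loop
      vertex 3.8 5.2 0.0
      vertex 12.8 5.2 0.0
      vertex 0.0 0.0 0.0
    endloop
  endfacet
  facet normal 0.0000 0.0000 -1.0000
    outer loop
      vertex 3.8 13.8 0.0
      vertex 3.8 5.2 0.0
      vertex 0.0 0.0 0.0
    endloop
  endfacet
  facet normal 0.0000 0.0000 -1.0000
    outer loop
      vertex 0.0 13.8 0.0
      vertex 3.8 13.8 0.0
      vertex 0.0 0.0 0.0
    endloop
  endfacet
  facet normal 0.0000 0.0000 1.0000
    outer loop
      vertex 0.0 0.0 13.2
      vertex 12.8 0.0 13.2
      vertex 12.8 5.2 13.2
    endloop
  endfacet
  facet normal 0.0000 0.0000 1.0000
    outer loop
      vertex 0.0 0.0 13.2
      vertex 12.8 5.2 13.2
      vertex 3.8 5.2 13.2
    endloop
  endfacet
  facet normal 0.0000 0.0000 1.0000
    outer loop
      vertex 0.0 0.0 13.2
      vertex 3.8 5.2 13.2
      vertex 3.8 13.8 13.2
    endloop
  endfacet
  facet normal 0.0000 0.0000 1.0000
    outer loop
      vertex 0.0 0.0 13.2
      vertex 3.8 13.8 13.2
      vertex 0.0 13.8 13.2
    endloop
  endfacet
  facet normal 0.0000 -1.0000 0.0000
    outer loop
      vertex 0.0 0.0 0.0
      vertex 12.8 0.0 0.0
      vertex 12.8 0.0 13.2
    endloop
  endfacet
  facet normal 0.0000 -1.0000 0.0000
    outer loop
      vertex 0.0 0.0 0.0
      vertex 12.8 0.0 13.2
      vertex 0.0 0.0 13.2
    endloop
  endfacet
  facet normal 1.0000 0.0000 0.0000
    outer loop
      vertex 12.8 0.0 0.0
      vertex 12.8 5.2 0.0
      vertex 12.8 5.2 13.2
    endloop
  endfacet
  facet normal 1.0000 0.0000 0.0000
    outer loop
      vertex 12.8 0.0 0.0
      vertex 12.8 5.2 13.2
      vertex 12.8 0.0 13.2
    endloop
  endfacet
  facet normal 0.0000 1.0000 0.0000
    outer loop
      vertex 12.8 5.2 0.0
      vertex 3.8 5.2 0.0
      vertex 3.8 5.2 13.2
    endloop
  endfacet
  facet normal 0.0000 1.0000 0.0000
    outer loop
      vertex 12.8 5.2 0.0
      vertex 3.8 5.2 13.2
      vertex 12.8 5.2 13.2
    endloop
  endfacet
  facet normal 1.0000 0.0000 0.0000
    outer loop
      vertex 3.8 5.2 0.0
      vertex 3.8 13.8 0.0
      vertex 3.8 13.8 13.2
    endloop
  endfacet
  facet normal 1.0000 0.0000 0.0000
    outer loop
      vertex 3.8 5.2 0.0
      vertex 3.8 13.8 13.2
      vertex 3.8 5.2 13.2
    endloop
  endfacet
  facet normal 0.0000 1.0000 0.0000
    outer loop
      vertex 3.8 13.8 0.0
      vertex 0.0 13.8 0.0
      vertex 0.0 13.8 13.2
    endloop
  endfacet
  facet normal 0.0000 1.0000 0.0000
    outer loop
      vertex 3.8 13.8 0.0
      vertex 0.0 13.8 13.2
      vertex 3.8 13.8 13.2
    endloop
  endfacet
  facet normal -1.0000 0.0000 0.0000
    outer loop
      vertex 0.0 13.8 0.0
      vertex 0.0 0.0 0.0
      vertex 0.0 0.0 13.2
    endloop
  endfacet
  facet normal -1.0000 0.0000 0.0000
    outer loop
      vertex 0.0 13.8 0.0
      vertex 0.0 0.0 13.2
      vertex 0.0 13.8 13.2
    endloop
  endfacet
endsolid part

The G0 Z moves step by Δz≈1.6 mm. Every layer's G1 loop is the same polygon, so the solid is a straight extrusion of it from z=0 to z≈13.2. Closing with flat bottom and top caps and triangulating gives 20 facets — an L-shaped prism: outer 12.8 × 13.8 mm, arm thicknesses ≈ 5.2 mm (horizontal) and 3.8 mm (vertical), extruded 13.2 mm in z.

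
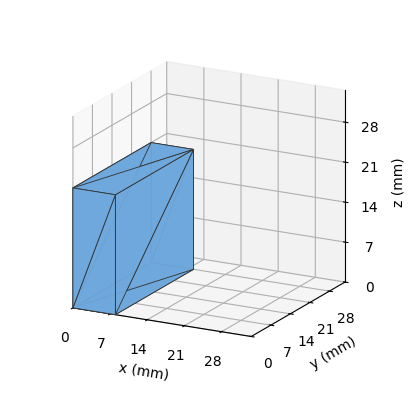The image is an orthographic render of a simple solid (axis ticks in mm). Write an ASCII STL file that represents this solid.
Reading the render: the shape is a rectangular box, roughly 8 × 28 mm footprint and 21 mm tall (dimensions read to the nearest mm from the axis ticks). For the STL, each face is triangulated and given an outward normal.

solid part
  facet normal 0.0000 0.0000 -1.0000
    outer loop
      vertex 8.0 28.0 0.0
      vertex 8.0 0.0 0.0
      vertex 0.0 0.0 0.0
    endloop
  endfacet
  facet normal 0.0000 0.0000 -1.0000
    outer loop
      vertex 0.0 28.0 0.0
      vertex 8.0 28.0 0.0
      vertex 0.0 0.0 0.0
    endloop
  endfacet
  facet normal 0.0000 0.0000 1.0000
    outer loop
      vertex 0.0 0.0 21.0
      vertex 8.0 0.0 21.0
      vertex 8.0 28.0 21.0
    endloop
  endfacet
  facet normal 0.0000 0.0000 1.0000
    outer loop
      vertex 0.0 0.0 21.0
      vertex 8.0 28.0 21.0
      vertex 0.0 28.0 21.0
    endloop
  endfacet
  facet normal 0.0000 -1.0000 0.0000
    outer loop
      vertex 0.0 0.0 0.0
      vertex 8.0 0.0 0.0
      vertex 8.0 0.0 21.0
    endloop
  endfacet
  facet normal 0.0000 -1.0000 0.0000
    outer loop
      vertex 0.0 0.0 0.0
      vertex 8.0 0.0 21.0
      vertex 0.0 0.0 21.0
    endloop
  endfacet
  facet normal 0.0000 1.0000 0.0000
    outer loop
      vertex 8.0 28.0 21.0
      vertex 8.0 28.0 0.0
      vertex 0.0 28.0 0.0
    endloop
  endfacet
  facet normal 0.0000 1.0000 0.0000
    outer loop
      vertex 0.0 28.0 21.0
      vertex 8.0 28.0 21.0
      vertex 0.0 28.0 0.0
    endloop
  endfacet
  facet normal -1.0000 0.0000 0.0000
    outer loop
      vertex 0.0 28.0 21.0
      vertex 0.0 28.0 0.0
      vertex 0.0 0.0 0.0
    endloop
  endfacet
  facet normal -1.0000 0.0000 0.0000
    outer loop
      vertex 0.0 0.0 21.0
      vertex 0.0 28.0 21.0
      vertex 0.0 0.0 0.0
    endloop
  endfacet
  facet normal 1.0000 0.0000 0.0000
    outer loop
      vertex 8.0 0.0 0.0
      vertex 8.0 28.0 0.0
      vertex 8.0 28.0 21.0
    endloop
  endfacet
  facet normal 1.0000 0.0000 0.0000
    outer loop
      vertex 8.0 0.0 0.0
      vertex 8.0 28.0 21.0
      vertex 8.0 0.0 21.0
    endloop
  endfacet
endsolid part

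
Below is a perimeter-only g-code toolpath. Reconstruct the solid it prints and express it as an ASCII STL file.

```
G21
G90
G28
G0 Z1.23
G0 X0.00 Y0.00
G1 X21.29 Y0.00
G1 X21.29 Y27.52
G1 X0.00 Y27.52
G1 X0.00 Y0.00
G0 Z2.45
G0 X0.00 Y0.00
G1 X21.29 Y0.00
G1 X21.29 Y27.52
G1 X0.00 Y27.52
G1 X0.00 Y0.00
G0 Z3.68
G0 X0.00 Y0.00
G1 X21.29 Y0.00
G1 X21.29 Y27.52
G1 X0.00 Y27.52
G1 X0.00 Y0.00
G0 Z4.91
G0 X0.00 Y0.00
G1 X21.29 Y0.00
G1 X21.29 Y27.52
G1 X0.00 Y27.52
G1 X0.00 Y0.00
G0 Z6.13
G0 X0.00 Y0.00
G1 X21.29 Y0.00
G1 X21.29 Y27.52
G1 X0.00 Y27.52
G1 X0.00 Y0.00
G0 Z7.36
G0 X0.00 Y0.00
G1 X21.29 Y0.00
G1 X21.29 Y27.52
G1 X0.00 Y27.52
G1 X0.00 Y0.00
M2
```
solid part
  facet normal 0.0000 0.0000 -1.0000
    outer loop
      vertex 21.29 27.52 0.00
      vertex 21.29 0.00 0.00
      vertex 0.00 0.00 0.00
    endloop
  endfacet
  facet normal 0.0000 0.0000 -1.0000
    outer loop
      vertex 0.00 27.52 0.00
      vertex 21.29 27.52 0.00
      vertex 0.00 0.00 0.00
    endloop
  endfacet
  facet normal 0.0000 0.0000 1.0000
    outer loop
      vertex 0.00 0.00 7.36
      vertex 21.29 0.00 7.36
      vertex 21.29 27.52 7.36
    endloop
  endfacet
  facet normal 0.0000 0.0000 1.0000
    outer loop
      vertex 0.00 0.00 7.36
      vertex 21.29 27.52 7.36
      vertex 0.00 27.52 7.36
    endloop
  endfacet
  facet normal 0.0000 -1.0000 0.0000
    outer loop
      vertex 0.00 0.00 0.00
      vertex 21.29 0.00 0.00
      vertex 21.29 0.00 7.36
    endloop
  endfacet
  facet normal 0.0000 -1.0000 0.0000
    outer loop
      vertex 0.00 0.00 0.00
      vertex 21.29 0.00 7.36
      vertex 0.00 0.00 7.36
    endloop
  endfacet
  facet normal 0.0000 1.0000 0.0000
    outer loop
      vertex 21.29 27.52 7.36
      vertex 21.29 27.52 0.00
      vertex 0.00 27.52 0.00
    endloop
  endfacet
  facet normal 0.0000 1.0000 0.0000
    outer loop
      vertex 0.00 27.52 7.36
      vertex 21.29 27.52 7.36
      vertex 0.00 27.52 0.00
    endloop
  endfacet
  facet normal -1.0000 0.0000 0.0000
    outer loop
      vertex 0.00 27.52 7.36
      vertex 0.00 27.52 0.00
      vertex 0.00 0.00 0.00
    endloop
  endfacet
  facet normal -1.0000 0.0000 0.0000
    outer loop
      vertex 0.00 0.00 7.36
      vertex 0.00 27.52 7.36
      vertex 0.00 0.00 0.00
    endloop
  endfacet
  facet normal 1.0000 0.0000 0.0000
    outer loop
      vertex 21.29 0.00 0.00
      vertex 21.29 27.52 0.00
      vertex 21.29 27.52 7.36
    endloop
  endfacet
  facet normal 1.0000 0.0000 0.0000
    outer loop
      vertex 21.29 0.00 0.00
      vertex 21.29 27.52 7.36
      vertex 21.29 0.00 7.36
    endloop
  endfacet
endsolid part

The G0 Z moves step by Δz≈1.23 mm. Every layer's G1 loop is the same polygon, so the solid is a straight extrusion of it from z=0 to z≈7.36. Closing with flat bottom and top caps and triangulating gives 12 facets — a rectangular box, roughly 21.3 × 27.5 mm footprint and 7.36 mm tall.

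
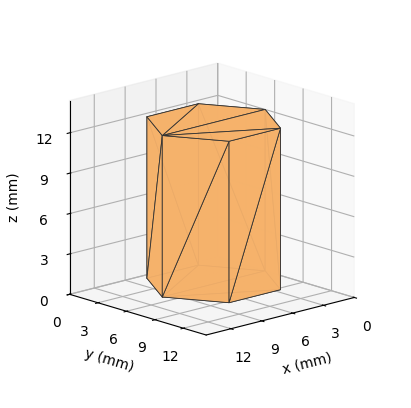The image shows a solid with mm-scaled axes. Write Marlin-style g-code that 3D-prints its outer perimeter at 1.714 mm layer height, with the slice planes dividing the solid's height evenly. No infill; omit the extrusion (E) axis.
Reading the render: the shape is a regular 6-sided prism (a cylinder approximated with 6 flat sides), circumscribed radius ≈ 5 mm, height ≈ 12 mm (dimensions read to the nearest mm from the axis ticks). For the g-code, the solid's height is divided into equal slices at the stated Δz and each level perimeter traced with G1 moves after a G0 lift.

; perimeter-only toolpath
G21 ; units = mm
G90 ; absolute positioning
G28 ; home
; layer 1
G0 Z1.714
G0 X10.000 Y5.000
G1 X7.500 Y9.330
G1 X2.500 Y9.330
G1 X0.000 Y5.000
G1 X2.500 Y0.670
G1 X7.500 Y0.670
G1 X10.000 Y5.000
; layer 2
G0 Z3.429
G0 X10.000 Y5.000
G1 X7.500 Y9.330
G1 X2.500 Y9.330
G1 X0.000 Y5.000
G1 X2.500 Y0.670
G1 X7.500 Y0.670
G1 X10.000 Y5.000
; layer 3
G0 Z5.143
G0 X10.000 Y5.000
G1 X7.500 Y9.330
G1 X2.500 Y9.330
G1 X0.000 Y5.000
G1 X2.500 Y0.670
G1 X7.500 Y0.670
G1 X10.000 Y5.000
; layer 4
G0 Z6.857
G0 X10.000 Y5.000
G1 X7.500 Y9.330
G1 X2.500 Y9.330
G1 X0.000 Y5.000
G1 X2.500 Y0.670
G1 X7.500 Y0.670
G1 X10.000 Y5.000
; layer 5
G0 Z8.571
G0 X10.000 Y5.000
G1 X7.500 Y9.330
G1 X2.500 Y9.330
G1 X0.000 Y5.000
G1 X2.500 Y0.670
G1 X7.500 Y0.670
G1 X10.000 Y5.000
; layer 6
G0 Z10.286
G0 X10.000 Y5.000
G1 X7.500 Y9.330
G1 X2.500 Y9.330
G1 X0.000 Y5.000
G1 X2.500 Y0.670
G1 X7.500 Y0.670
G1 X10.000 Y5.000
; layer 7
G0 Z12.000
G0 X10.000 Y5.000
G1 X7.500 Y9.330
G1 X2.500 Y9.330
G1 X0.000 Y5.000
G1 X2.500 Y0.670
G1 X7.500 Y0.670
G1 X10.000 Y5.000
M2 ; end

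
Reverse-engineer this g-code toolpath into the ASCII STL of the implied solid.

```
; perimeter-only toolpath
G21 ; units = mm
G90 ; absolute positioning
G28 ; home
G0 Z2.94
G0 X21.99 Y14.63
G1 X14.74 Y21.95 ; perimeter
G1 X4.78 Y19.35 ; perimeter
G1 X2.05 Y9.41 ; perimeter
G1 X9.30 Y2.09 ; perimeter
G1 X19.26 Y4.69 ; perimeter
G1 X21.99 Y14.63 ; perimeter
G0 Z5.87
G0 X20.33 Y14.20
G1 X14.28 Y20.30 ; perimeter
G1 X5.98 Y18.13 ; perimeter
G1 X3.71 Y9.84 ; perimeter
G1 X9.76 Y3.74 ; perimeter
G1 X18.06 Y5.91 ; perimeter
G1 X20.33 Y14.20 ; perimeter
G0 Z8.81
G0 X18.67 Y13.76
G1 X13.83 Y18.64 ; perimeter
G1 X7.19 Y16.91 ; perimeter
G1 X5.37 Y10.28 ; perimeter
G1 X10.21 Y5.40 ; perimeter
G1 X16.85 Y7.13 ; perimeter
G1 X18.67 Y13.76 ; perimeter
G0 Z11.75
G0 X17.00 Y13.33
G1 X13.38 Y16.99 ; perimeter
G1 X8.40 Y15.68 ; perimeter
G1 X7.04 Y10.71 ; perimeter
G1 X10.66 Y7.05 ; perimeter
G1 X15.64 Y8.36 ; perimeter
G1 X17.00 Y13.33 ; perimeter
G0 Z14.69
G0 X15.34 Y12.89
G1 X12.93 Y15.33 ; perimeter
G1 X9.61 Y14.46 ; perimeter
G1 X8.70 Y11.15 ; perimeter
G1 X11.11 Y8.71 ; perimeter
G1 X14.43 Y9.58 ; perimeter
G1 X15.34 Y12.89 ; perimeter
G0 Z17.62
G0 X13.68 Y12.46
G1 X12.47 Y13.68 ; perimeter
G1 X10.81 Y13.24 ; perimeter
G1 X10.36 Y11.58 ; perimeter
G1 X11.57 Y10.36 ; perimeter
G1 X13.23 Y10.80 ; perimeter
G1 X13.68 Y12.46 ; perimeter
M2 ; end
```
solid part
  facet normal 0.0000 0.0000 -1.0000
    outer loop
      vertex 3.57 20.57 0.00
      vertex 15.19 23.61 0.00
      vertex 23.65 15.07 0.00
    endloop
  endfacet
  facet normal 0.0000 0.0000 -1.0000
    outer loop
      vertex 0.39 8.97 0.00
      vertex 3.57 20.57 0.00
      vertex 23.65 15.07 0.00
    endloop
  endfacet
  facet normal 0.0000 0.0000 -1.0000
    outer loop
      vertex 8.85 0.43 0.00
      vertex 0.39 8.97 0.00
      vertex 23.65 15.07 0.00
    endloop
  endfacet
  facet normal 0.0000 0.0000 -1.0000
    outer loop
      vertex 20.47 3.47 0.00
      vertex 8.85 0.43 0.00
      vertex 23.65 15.07 0.00
    endloop
  endfacet
  facet normal 0.6338 0.6279 0.4517
    outer loop
      vertex 23.65 15.07 0.00
      vertex 15.19 23.61 0.00
      vertex 12.02 12.02 20.56
    endloop
  endfacet
  facet normal -0.2258 0.8631 0.4517
    outer loop
      vertex 15.19 23.61 0.00
      vertex 3.57 20.57 0.00
      vertex 12.02 12.02 20.56
    endloop
  endfacet
  facet normal -0.8604 0.2359 0.4517
    outer loop
      vertex 3.57 20.57 0.00
      vertex 0.39 8.97 0.00
      vertex 12.02 12.02 20.56
    endloop
  endfacet
  facet normal -0.6338 -0.6279 0.4517
    outer loop
      vertex 0.39 8.97 0.00
      vertex 8.85 0.43 0.00
      vertex 12.02 12.02 20.56
    endloop
  endfacet
  facet normal 0.2258 -0.8631 0.4517
    outer loop
      vertex 8.85 0.43 0.00
      vertex 20.47 3.47 0.00
      vertex 12.02 12.02 20.56
    endloop
  endfacet
  facet normal 0.8604 -0.2359 0.4517
    outer loop
      vertex 20.47 3.47 0.00
      vertex 23.65 15.07 0.00
      vertex 12.02 12.02 20.56
    endloop
  endfacet
endsolid part

The G0 Z moves step by Δz≈2.94 mm. The G1 loops shrink linearly with z, so the solid tapers from its base footprint up to z≈20.6. Closing with a flat bottom cap and the tapered top and triangulating gives 10 facets — a regular 6-sided pyramid, base circumscribed radius ≈ 12 mm, apex at z ≈ 20.6 mm.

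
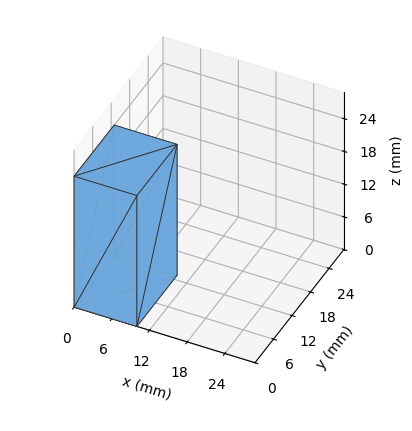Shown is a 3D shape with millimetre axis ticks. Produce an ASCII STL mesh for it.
Reading the render: the shape is a rectangular box, roughly 10 × 13 mm footprint and 24 mm tall (dimensions read to the nearest mm from the axis ticks). For the STL, each face is triangulated and given an outward normal.

solid part
  facet normal 0.0000 0.0000 -1.0000
    outer loop
      vertex 10.0 13.0 0.0
      vertex 10.0 0.0 0.0
      vertex 0.0 0.0 0.0
    endloop
  endfacet
  facet normal 0.0000 0.0000 -1.0000
    outer loop
      vertex 0.0 13.0 0.0
      vertex 10.0 13.0 0.0
      vertex 0.0 0.0 0.0
    endloop
  endfacet
  facet normal 0.0000 0.0000 1.0000
    outer loop
      vertex 0.0 0.0 24.0
      vertex 10.0 0.0 24.0
      vertex 10.0 13.0 24.0
    endloop
  endfacet
  facet normal 0.0000 0.0000 1.0000
    outer loop
      vertex 0.0 0.0 24.0
      vertex 10.0 13.0 24.0
      vertex 0.0 13.0 24.0
    endloop
  endfacet
  facet normal 0.0000 -1.0000 0.0000
    outer loop
      vertex 0.0 0.0 0.0
      vertex 10.0 0.0 0.0
      vertex 10.0 0.0 24.0
    endloop
  endfacet
  facet normal 0.0000 -1.0000 0.0000
    outer loop
      vertex 0.0 0.0 0.0
      vertex 10.0 0.0 24.0
      vertex 0.0 0.0 24.0
    endloop
  endfacet
  facet normal 0.0000 1.0000 0.0000
    outer loop
      vertex 10.0 13.0 24.0
      vertex 10.0 13.0 0.0
      vertex 0.0 13.0 0.0
    endloop
  endfacet
  facet normal 0.0000 1.0000 0.0000
    outer loop
      vertex 0.0 13.0 24.0
      vertex 10.0 13.0 24.0
      vertex 0.0 13.0 0.0
    endloop
  endfacet
  facet normal -1.0000 0.0000 0.0000
    outer loop
      vertex 0.0 13.0 24.0
      vertex 0.0 13.0 0.0
      vertex 0.0 0.0 0.0
    endloop
  endfacet
  facet normal -1.0000 0.0000 0.0000
    outer loop
      vertex 0.0 0.0 24.0
      vertex 0.0 13.0 24.0
      vertex 0.0 0.0 0.0
    endloop
  endfacet
  facet normal 1.0000 0.0000 0.0000
    outer loop
      vertex 10.0 0.0 0.0
      vertex 10.0 13.0 0.0
      vertex 10.0 13.0 24.0
    endloop
  endfacet
  facet normal 1.0000 0.0000 0.0000
    outer loop
      vertex 10.0 0.0 0.0
      vertex 10.0 13.0 24.0
      vertex 10.0 0.0 24.0
    endloop
  endfacet
endsolid part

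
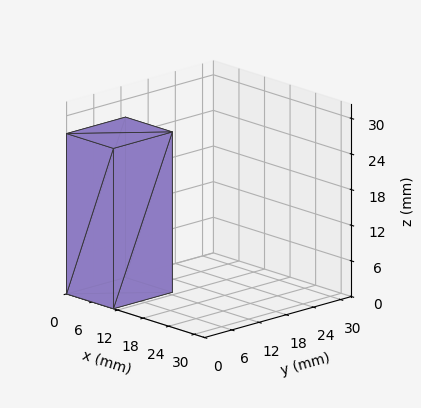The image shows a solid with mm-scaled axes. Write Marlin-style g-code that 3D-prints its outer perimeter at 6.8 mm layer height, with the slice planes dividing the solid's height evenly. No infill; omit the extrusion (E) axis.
Reading the render: the shape is a rectangular box, roughly 11 × 13 mm footprint and 27 mm tall (dimensions read to the nearest mm from the axis ticks). For the g-code, the solid's height is divided into equal slices at the stated Δz and each level perimeter traced with G1 moves after a G0 lift.

; perimeter-only toolpath
G21 ; units = mm
G90 ; absolute positioning
G28 ; home
; layer 1
G0 Z6.8
G0 X0.0 Y0.0
G1 X11.0 Y0.0
G1 X11.0 Y13.0
G1 X0.0 Y13.0
G1 X0.0 Y0.0
; layer 2
G0 Z13.5
G0 X0.0 Y0.0
G1 X11.0 Y0.0
G1 X11.0 Y13.0
G1 X0.0 Y13.0
G1 X0.0 Y0.0
; layer 3
G0 Z20.2
G0 X0.0 Y0.0
G1 X11.0 Y0.0
G1 X11.0 Y13.0
G1 X0.0 Y13.0
G1 X0.0 Y0.0
; layer 4
G0 Z27.0
G0 X0.0 Y0.0
G1 X11.0 Y0.0
G1 X11.0 Y13.0
G1 X0.0 Y13.0
G1 X0.0 Y0.0
M2 ; end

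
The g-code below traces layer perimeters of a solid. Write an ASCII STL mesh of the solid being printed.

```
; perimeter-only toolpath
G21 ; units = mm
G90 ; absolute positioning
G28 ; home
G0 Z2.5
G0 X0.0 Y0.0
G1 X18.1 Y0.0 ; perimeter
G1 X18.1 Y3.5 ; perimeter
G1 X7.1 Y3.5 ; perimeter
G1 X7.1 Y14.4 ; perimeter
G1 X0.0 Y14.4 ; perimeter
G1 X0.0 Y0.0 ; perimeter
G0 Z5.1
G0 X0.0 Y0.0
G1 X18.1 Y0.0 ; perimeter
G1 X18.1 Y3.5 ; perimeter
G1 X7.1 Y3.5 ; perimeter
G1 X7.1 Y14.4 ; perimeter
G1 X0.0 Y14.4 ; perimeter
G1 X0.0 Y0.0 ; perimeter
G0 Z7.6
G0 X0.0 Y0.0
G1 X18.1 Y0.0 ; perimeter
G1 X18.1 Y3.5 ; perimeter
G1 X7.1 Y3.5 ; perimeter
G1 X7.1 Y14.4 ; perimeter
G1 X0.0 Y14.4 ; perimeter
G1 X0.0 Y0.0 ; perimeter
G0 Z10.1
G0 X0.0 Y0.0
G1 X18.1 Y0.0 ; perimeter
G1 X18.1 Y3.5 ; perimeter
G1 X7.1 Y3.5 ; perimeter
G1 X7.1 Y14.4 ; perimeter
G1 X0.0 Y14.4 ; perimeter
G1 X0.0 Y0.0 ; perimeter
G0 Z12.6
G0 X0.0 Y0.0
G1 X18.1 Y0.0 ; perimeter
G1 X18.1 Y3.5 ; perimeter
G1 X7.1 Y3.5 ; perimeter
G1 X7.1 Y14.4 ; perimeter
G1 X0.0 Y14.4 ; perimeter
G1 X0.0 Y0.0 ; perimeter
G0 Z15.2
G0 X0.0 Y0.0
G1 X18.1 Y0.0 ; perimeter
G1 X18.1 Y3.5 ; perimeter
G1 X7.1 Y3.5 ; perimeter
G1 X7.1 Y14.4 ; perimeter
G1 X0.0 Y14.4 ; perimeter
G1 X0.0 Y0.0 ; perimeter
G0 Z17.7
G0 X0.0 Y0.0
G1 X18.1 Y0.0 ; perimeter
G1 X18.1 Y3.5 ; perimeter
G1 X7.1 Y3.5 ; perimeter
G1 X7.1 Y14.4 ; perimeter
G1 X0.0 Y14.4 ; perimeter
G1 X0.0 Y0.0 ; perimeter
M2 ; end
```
solid part
  facet normal 0.0000 0.0000 -1.0000
    outer loop
      vertex 18.1 3.5 0.0
      vertex 18.1 0.0 0.0
      vertex 0.0 0.0 0.0
    endloop
  endfacet
  facet normal 0.0000 0.0000 -1.0000
    outer loop
      vertex 7.1 3.5 0.0
      vertex 18.1 3.5 0.0
      vertex 0.0 0.0 0.0
    endloop
  endfacet
  facet normal 0.0000 0.0000 -1.0000
    outer loop
      vertex 7.1 14.4 0.0
      vertex 7.1 3.5 0.0
      vertex 0.0 0.0 0.0
    endloop
  endfacet
  facet normal 0.0000 0.0000 -1.0000
    outer loop
      vertex 0.0 14.4 0.0
      vertex 7.1 14.4 0.0
      vertex 0.0 0.0 0.0
    endloop
  endfacet
  facet normal 0.0000 0.0000 1.0000
    outer loop
      vertex 0.0 0.0 17.7
      vertex 18.1 0.0 17.7
      vertex 18.1 3.5 17.7
    endloop
  endfacet
  facet normal 0.0000 0.0000 1.0000
    outer loop
      vertex 0.0 0.0 17.7
      vertex 18.1 3.5 17.7
      vertex 7.1 3.5 17.7
    endloop
  endfacet
  facet normal 0.0000 0.0000 1.0000
    outer loop
      vertex 0.0 0.0 17.7
      vertex 7.1 3.5 17.7
      vertex 7.1 14.4 17.7
    endloop
  endfacet
  facet normal 0.0000 0.0000 1.0000
    outer loop
      vertex 0.0 0.0 17.7
      vertex 7.1 14.4 17.7
      vertex 0.0 14.4 17.7
    endloop
  endfacet
  facet normal 0.0000 -1.0000 0.0000
    outer loop
      vertex 0.0 0.0 0.0
      vertex 18.1 0.0 0.0
      vertex 18.1 0.0 17.7
    endloop
  endfacet
  facet normal 0.0000 -1.0000 0.0000
    outer loop
      vertex 0.0 0.0 0.0
      vertex 18.1 0.0 17.7
      vertex 0.0 0.0 17.7
    endloop
  endfacet
  facet normal 1.0000 0.0000 0.0000
    outer loop
      vertex 18.1 0.0 0.0
      vertex 18.1 3.5 0.0
      vertex 18.1 3.5 17.7
    endloop
  endfacet
  facet normal 1.0000 0.0000 0.0000
    outer loop
      vertex 18.1 0.0 0.0
      vertex 18.1 3.5 17.7
      vertex 18.1 0.0 17.7
    endloop
  endfacet
  facet normal 0.0000 1.0000 0.0000
    outer loop
      vertex 18.1 3.5 0.0
      vertex 7.1 3.5 0.0
      vertex 7.1 3.5 17.7
    endloop
  endfacet
  facet normal 0.0000 1.0000 0.0000
    outer loop
      vertex 18.1 3.5 0.0
      vertex 7.1 3.5 17.7
      vertex 18.1 3.5 17.7
    endloop
  endfacet
  facet normal 1.0000 0.0000 0.0000
    outer loop
      vertex 7.1 3.5 0.0
      vertex 7.1 14.4 0.0
      vertex 7.1 14.4 17.7
    endloop
  endfacet
  facet normal 1.0000 0.0000 0.0000
    outer loop
      vertex 7.1 3.5 0.0
      vertex 7.1 14.4 17.7
      vertex 7.1 3.5 17.7
    endloop
  endfacet
  facet normal 0.0000 1.0000 0.0000
    outer loop
      vertex 7.1 14.4 0.0
      vertex 0.0 14.4 0.0
      vertex 0.0 14.4 17.7
    endloop
  endfacet
  facet normal 0.0000 1.0000 0.0000
    outer loop
      vertex 7.1 14.4 0.0
      vertex 0.0 14.4 17.7
      vertex 7.1 14.4 17.7
    endloop
  endfacet
  facet normal -1.0000 0.0000 0.0000
    outer loop
      vertex 0.0 14.4 0.0
      vertex 0.0 0.0 0.0
      vertex 0.0 0.0 17.7
    endloop
  endfacet
  facet normal -1.0000 0.0000 0.0000
    outer loop
      vertex 0.0 14.4 0.0
      vertex 0.0 0.0 17.7
      vertex 0.0 14.4 17.7
    endloop
  endfacet
endsolid part

The G0 Z moves step by Δz≈2.5 mm. Every layer's G1 loop is the same polygon, so the solid is a straight extrusion of it from z=0 to z≈17.7. Closing with flat bottom and top caps and triangulating gives 20 facets — an L-shaped prism: outer 18.1 × 14.4 mm, arm thicknesses ≈ 3.5 mm (horizontal) and 7.1 mm (vertical), extruded 17.7 mm in z.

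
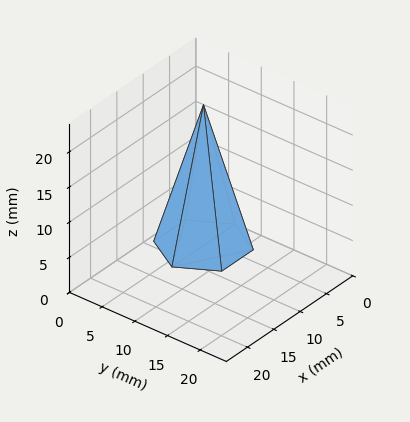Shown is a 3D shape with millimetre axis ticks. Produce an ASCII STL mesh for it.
Reading the render: the shape is a regular 6-sided pyramid, base circumscribed radius ≈ 6 mm, apex at z ≈ 20 mm (dimensions read to the nearest mm from the axis ticks). For the STL, each face is triangulated and given an outward normal.

solid part
  facet normal 0.0000 0.0000 -1.0000
    outer loop
      vertex 3.00 11.20 0.00
      vertex 9.00 11.20 0.00
      vertex 12.00 6.00 0.00
    endloop
  endfacet
  facet normal 0.0000 0.0000 -1.0000
    outer loop
      vertex 0.00 6.00 0.00
      vertex 3.00 11.20 0.00
      vertex 12.00 6.00 0.00
    endloop
  endfacet
  facet normal 0.0000 0.0000 -1.0000
    outer loop
      vertex 3.00 0.80 0.00
      vertex 0.00 6.00 0.00
      vertex 12.00 6.00 0.00
    endloop
  endfacet
  facet normal 0.0000 0.0000 -1.0000
    outer loop
      vertex 9.00 0.80 0.00
      vertex 3.00 0.80 0.00
      vertex 12.00 6.00 0.00
    endloop
  endfacet
  facet normal 0.8383 0.4837 0.2515
    outer loop
      vertex 12.00 6.00 0.00
      vertex 9.00 11.20 0.00
      vertex 6.00 6.00 20.00
    endloop
  endfacet
  facet normal 0.0000 0.9678 0.2516
    outer loop
      vertex 9.00 11.20 0.00
      vertex 3.00 11.20 0.00
      vertex 6.00 6.00 20.00
    endloop
  endfacet
  facet normal -0.8383 0.4837 0.2515
    outer loop
      vertex 3.00 11.20 0.00
      vertex 0.00 6.00 0.00
      vertex 6.00 6.00 20.00
    endloop
  endfacet
  facet normal -0.8383 -0.4837 0.2515
    outer loop
      vertex 0.00 6.00 0.00
      vertex 3.00 0.80 0.00
      vertex 6.00 6.00 20.00
    endloop
  endfacet
  facet normal 0.0000 -0.9678 0.2516
    outer loop
      vertex 3.00 0.80 0.00
      vertex 9.00 0.80 0.00
      vertex 6.00 6.00 20.00
    endloop
  endfacet
  facet normal 0.8383 -0.4837 0.2515
    outer loop
      vertex 9.00 0.80 0.00
      vertex 12.00 6.00 0.00
      vertex 6.00 6.00 20.00
    endloop
  endfacet
endsolid part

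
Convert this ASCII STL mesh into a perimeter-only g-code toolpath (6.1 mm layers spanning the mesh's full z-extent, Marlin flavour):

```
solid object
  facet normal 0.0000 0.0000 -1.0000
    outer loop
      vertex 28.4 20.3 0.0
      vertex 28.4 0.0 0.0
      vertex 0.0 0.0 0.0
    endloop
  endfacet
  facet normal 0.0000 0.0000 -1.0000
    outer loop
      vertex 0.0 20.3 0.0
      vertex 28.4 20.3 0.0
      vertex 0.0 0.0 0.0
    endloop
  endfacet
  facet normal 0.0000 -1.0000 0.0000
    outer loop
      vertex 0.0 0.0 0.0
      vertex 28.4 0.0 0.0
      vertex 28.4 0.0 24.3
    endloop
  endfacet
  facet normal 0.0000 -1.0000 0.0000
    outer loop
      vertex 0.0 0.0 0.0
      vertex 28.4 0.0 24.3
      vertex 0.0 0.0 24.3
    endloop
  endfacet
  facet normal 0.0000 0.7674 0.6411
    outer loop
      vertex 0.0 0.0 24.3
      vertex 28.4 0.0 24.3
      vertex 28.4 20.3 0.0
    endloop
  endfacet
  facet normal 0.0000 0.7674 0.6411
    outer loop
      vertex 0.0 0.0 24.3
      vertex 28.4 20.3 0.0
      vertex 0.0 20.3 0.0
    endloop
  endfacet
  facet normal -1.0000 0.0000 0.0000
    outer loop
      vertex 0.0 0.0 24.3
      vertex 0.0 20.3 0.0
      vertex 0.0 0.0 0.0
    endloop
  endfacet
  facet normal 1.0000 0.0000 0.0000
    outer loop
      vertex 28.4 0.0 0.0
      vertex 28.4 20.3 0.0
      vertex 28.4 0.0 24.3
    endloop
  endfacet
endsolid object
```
; perimeter-only toolpath
G21 ; units = mm
G90 ; absolute positioning
G28 ; home
; layer 1
G0 Z6.1
G0 X0.0 Y0.0
G1 X28.4 Y0.0
G1 X28.4 Y15.2
G1 X0.0 Y15.2
G1 X0.0 Y0.0
; layer 2
G0 Z12.2
G0 X0.0 Y0.0
G1 X28.4 Y0.0
G1 X28.4 Y10.2
G1 X0.0 Y10.2
G1 X0.0 Y0.0
; layer 3
G0 Z18.2
G0 X0.0 Y0.0
G1 X28.4 Y0.0
G1 X28.4 Y5.1
G1 X0.0 Y5.1
G1 X0.0 Y0.0
M2 ; end

The solid is a wedge (ramp): 28.4 × 20.3 mm base, rising to 24.3 mm along the y=0 edge and sloping linearly to z=0 at y=20.3. Slicing at Δz = 6.1 mm — 4 equal slices spanning the solid's height, so layer i sits at z = i·h/4 — gives 3 non-empty perimeters. Each is a 4-segment closed polygon; G0 lifts to the layer z and rapids to the start vertex, then G1 traces the edges. The cross-section shrinks linearly with z (the slice at the apex is degenerate and omitted).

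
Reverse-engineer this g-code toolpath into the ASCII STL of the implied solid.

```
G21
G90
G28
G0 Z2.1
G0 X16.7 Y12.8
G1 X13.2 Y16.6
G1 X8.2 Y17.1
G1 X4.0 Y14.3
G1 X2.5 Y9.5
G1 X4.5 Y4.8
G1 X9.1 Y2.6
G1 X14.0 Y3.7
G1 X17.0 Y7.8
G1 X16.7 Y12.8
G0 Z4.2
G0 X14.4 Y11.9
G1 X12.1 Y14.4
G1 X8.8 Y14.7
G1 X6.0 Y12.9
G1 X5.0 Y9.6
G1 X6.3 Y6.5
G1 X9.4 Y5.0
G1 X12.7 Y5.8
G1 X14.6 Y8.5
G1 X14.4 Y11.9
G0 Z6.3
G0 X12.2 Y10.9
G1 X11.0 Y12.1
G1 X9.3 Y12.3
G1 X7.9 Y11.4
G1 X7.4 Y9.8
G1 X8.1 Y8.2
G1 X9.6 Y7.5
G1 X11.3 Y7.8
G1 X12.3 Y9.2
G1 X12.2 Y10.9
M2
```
solid part
  facet normal 0.0000 0.0000 -1.0000
    outer loop
      vertex 7.6 19.5 0.0
      vertex 14.3 18.8 0.0
      vertex 19.0 13.8 0.0
    endloop
  endfacet
  facet normal 0.0000 0.0000 -1.0000
    outer loop
      vertex 2.0 15.8 0.0
      vertex 7.6 19.5 0.0
      vertex 19.0 13.8 0.0
    endloop
  endfacet
  facet normal 0.0000 0.0000 -1.0000
    outer loop
      vertex 0.0 9.3 0.0
      vertex 2.0 15.8 0.0
      vertex 19.0 13.8 0.0
    endloop
  endfacet
  facet normal 0.0000 0.0000 -1.0000
    outer loop
      vertex 2.7 3.1 0.0
      vertex 0.0 9.3 0.0
      vertex 19.0 13.8 0.0
    endloop
  endfacet
  facet normal 0.0000 0.0000 -1.0000
    outer loop
      vertex 8.8 0.1 0.0
      vertex 2.7 3.1 0.0
      vertex 19.0 13.8 0.0
    endloop
  endfacet
  facet normal 0.0000 0.0000 -1.0000
    outer loop
      vertex 15.4 1.6 0.0
      vertex 8.8 0.1 0.0
      vertex 19.0 13.8 0.0
    endloop
  endfacet
  facet normal 0.0000 0.0000 -1.0000
    outer loop
      vertex 19.4 7.1 0.0
      vertex 15.4 1.6 0.0
      vertex 19.0 13.8 0.0
    endloop
  endfacet
  facet normal 0.4883 0.4590 0.7422
    outer loop
      vertex 19.0 13.8 0.0
      vertex 14.3 18.8 0.0
      vertex 9.9 9.9 8.4
    endloop
  endfacet
  facet normal 0.0696 0.6663 0.7424
    outer loop
      vertex 14.3 18.8 0.0
      vertex 7.6 19.5 0.0
      vertex 9.9 9.9 8.4
    endloop
  endfacet
  facet normal -0.3700 0.5600 0.7413
    outer loop
      vertex 7.6 19.5 0.0
      vertex 2.0 15.8 0.0
      vertex 9.9 9.9 8.4
    endloop
  endfacet
  facet normal -0.6412 0.1973 0.7416
    outer loop
      vertex 2.0 15.8 0.0
      vertex 0.0 9.3 0.0
      vertex 9.9 9.9 8.4
    endloop
  endfacet
  facet normal -0.6140 -0.2674 0.7427
    outer loop
      vertex 0.0 9.3 0.0
      vertex 2.7 3.1 0.0
      vertex 9.9 9.9 8.4
    endloop
  endfacet
  facet normal -0.2962 -0.6022 0.7414
    outer loop
      vertex 2.7 3.1 0.0
      vertex 8.8 0.1 0.0
      vertex 9.9 9.9 8.4
    endloop
  endfacet
  facet normal 0.1484 -0.6531 0.7426
    outer loop
      vertex 8.8 0.1 0.0
      vertex 15.4 1.6 0.0
      vertex 9.9 9.9 8.4
    endloop
  endfacet
  facet normal 0.5411 -0.3935 0.7432
    outer loop
      vertex 15.4 1.6 0.0
      vertex 19.4 7.1 0.0
      vertex 9.9 9.9 8.4
    endloop
  endfacet
  facet normal 0.6685 0.0399 0.7427
    outer loop
      vertex 19.4 7.1 0.0
      vertex 19.0 13.8 0.0
      vertex 9.9 9.9 8.4
    endloop
  endfacet
endsolid part

The G0 Z moves step by Δz≈2.1 mm. The G1 loops shrink linearly with z, so the solid tapers from its base footprint up to z≈8.4. Closing with a flat bottom cap and the tapered top and triangulating gives 16 facets — a regular 9-sided pyramid, base circumscribed radius ≈ 9.9 mm, apex at z ≈ 8.4 mm.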